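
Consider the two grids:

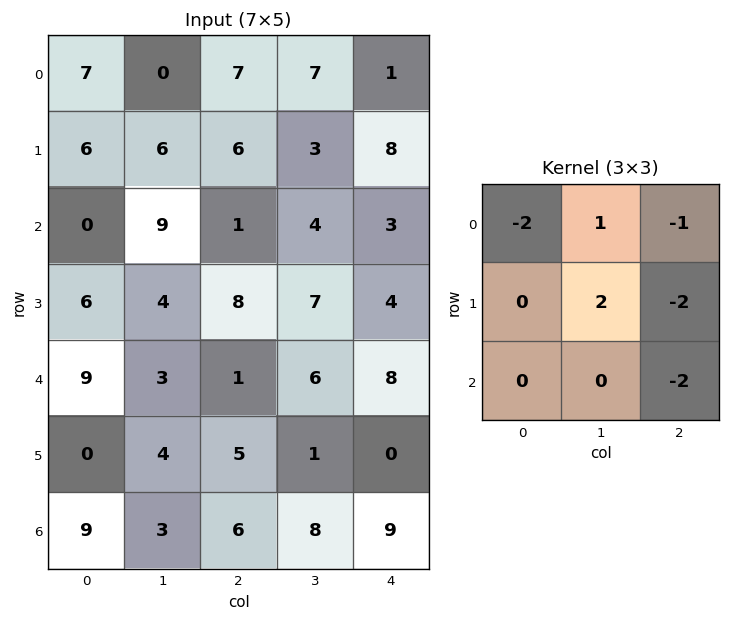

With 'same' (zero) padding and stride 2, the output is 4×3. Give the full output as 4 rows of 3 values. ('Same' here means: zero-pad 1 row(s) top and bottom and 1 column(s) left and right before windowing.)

2 -6 2
-26 -29 8
6 -19 6
8 -8 16

Output[0,0]: The receptive field on the zero-padded input at this output position is [0 0 0 / 0 7 0 / 0 6 6]. Elementwise product with the kernel and sum: 0·-2 + 0·1 + 0·-1 + 7·2 + 0·-2 + 6·-2.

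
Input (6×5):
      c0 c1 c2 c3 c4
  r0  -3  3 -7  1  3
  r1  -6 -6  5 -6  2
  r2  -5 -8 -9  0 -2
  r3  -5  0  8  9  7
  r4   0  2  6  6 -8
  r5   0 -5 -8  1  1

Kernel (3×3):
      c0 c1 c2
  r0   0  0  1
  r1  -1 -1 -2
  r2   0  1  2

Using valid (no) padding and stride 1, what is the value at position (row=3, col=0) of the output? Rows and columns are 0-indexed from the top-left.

The receptive field on the input at this output position is [-5 0 8 / 0 2 6 / 0 -5 -8]. Elementwise product with the kernel and sum: 8·1 + 0·-1 + 2·-1 + 6·-2 + -5·1 + -8·2.

-27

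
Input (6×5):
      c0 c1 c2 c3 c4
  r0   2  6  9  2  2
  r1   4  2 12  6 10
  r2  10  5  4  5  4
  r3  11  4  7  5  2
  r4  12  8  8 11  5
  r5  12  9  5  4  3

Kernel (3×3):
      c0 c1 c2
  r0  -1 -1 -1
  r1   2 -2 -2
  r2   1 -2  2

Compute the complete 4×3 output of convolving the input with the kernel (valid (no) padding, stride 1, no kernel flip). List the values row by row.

Output[0,0]: The receptive field on the input at this output position is [2 6 9 / 4 2 12 / 10 5 4]. Elementwise product with the kernel and sum: 2·-1 + 6·-1 + 9·-1 + 4·2 + 2·-2 + 12·-2 + 10·1 + 5·-2 + 4·2.
Output[0,1]: The receptive field on the input at this output position is [6 9 2 / 2 12 6 / 5 4 5]. Elementwise product with the kernel and sum: 6·-1 + 9·-1 + 2·-1 + 2·2 + 12·-2 + 6·-2 + 5·1 + 4·-2 + 5·2.

-29 -42 -19
1 -28 -37
-7 -16 -17
-26 -31 -27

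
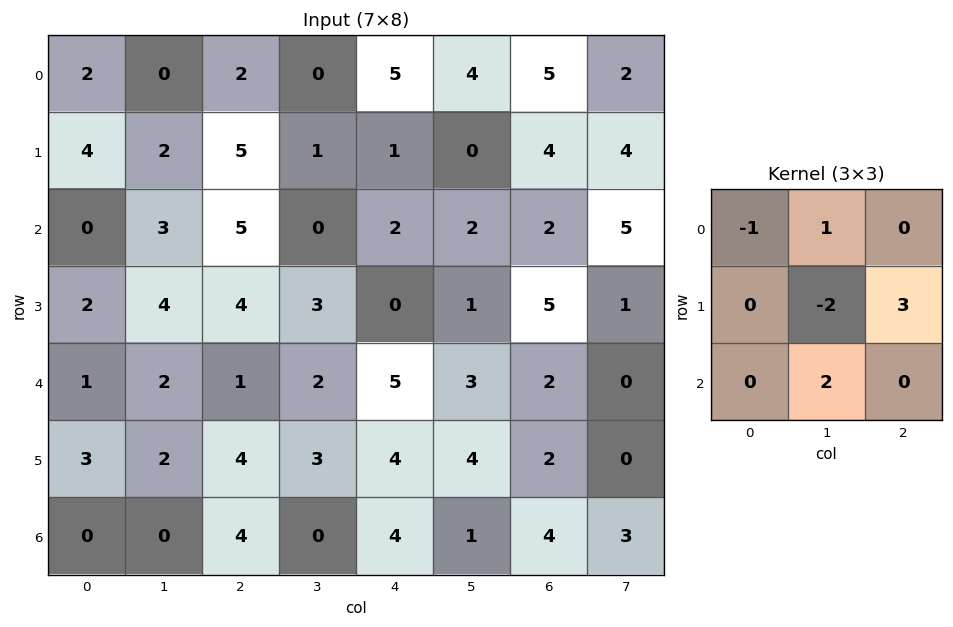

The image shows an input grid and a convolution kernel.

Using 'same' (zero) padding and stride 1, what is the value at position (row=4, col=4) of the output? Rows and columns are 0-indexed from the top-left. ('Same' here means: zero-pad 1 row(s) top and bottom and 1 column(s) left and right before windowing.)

4

The receptive field on the zero-padded input at this output position is [3 0 1 / 2 5 3 / 3 4 4]. Elementwise product with the kernel and sum: 3·-1 + 0·1 + 5·-2 + 3·3 + 4·2.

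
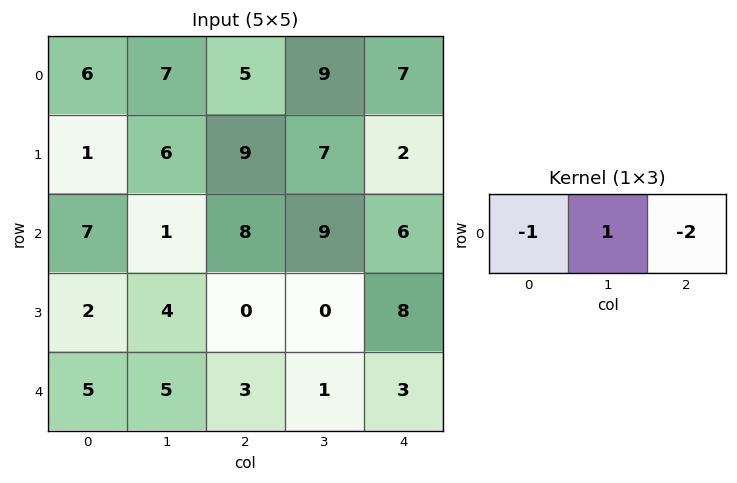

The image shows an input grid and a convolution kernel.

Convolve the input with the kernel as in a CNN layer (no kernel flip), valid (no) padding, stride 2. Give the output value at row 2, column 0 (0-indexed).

The receptive field on the input at this output position is [5 5 3]. Elementwise product with the kernel and sum: 5·-1 + 5·1 + 3·-2.

-6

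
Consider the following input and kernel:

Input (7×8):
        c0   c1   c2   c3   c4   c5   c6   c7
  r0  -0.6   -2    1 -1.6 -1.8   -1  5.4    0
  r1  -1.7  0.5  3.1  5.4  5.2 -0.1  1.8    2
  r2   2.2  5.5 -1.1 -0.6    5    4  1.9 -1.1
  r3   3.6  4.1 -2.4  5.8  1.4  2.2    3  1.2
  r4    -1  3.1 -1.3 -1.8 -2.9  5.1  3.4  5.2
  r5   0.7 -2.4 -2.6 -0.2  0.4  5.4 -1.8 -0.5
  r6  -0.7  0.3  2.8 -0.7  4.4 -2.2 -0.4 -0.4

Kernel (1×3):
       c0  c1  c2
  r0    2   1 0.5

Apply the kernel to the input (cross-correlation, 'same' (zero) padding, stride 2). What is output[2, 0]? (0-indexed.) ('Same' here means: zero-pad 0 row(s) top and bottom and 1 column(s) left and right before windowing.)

0.55

The receptive field on the zero-padded input at this output position is [0 -1 3.1]. Elementwise product with the kernel and sum: 0·2 + -1·1 + 3.1·0.5.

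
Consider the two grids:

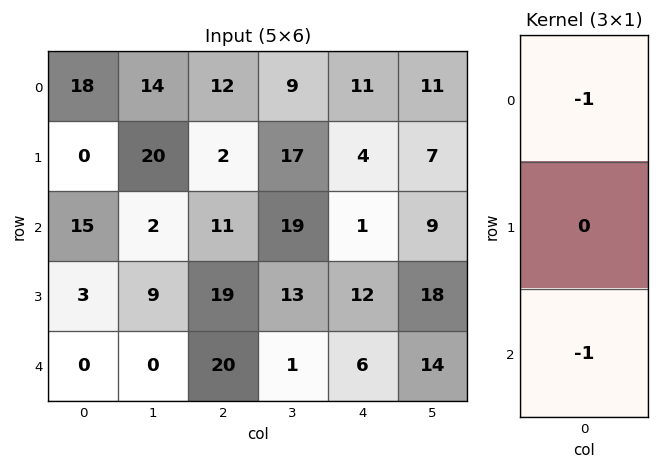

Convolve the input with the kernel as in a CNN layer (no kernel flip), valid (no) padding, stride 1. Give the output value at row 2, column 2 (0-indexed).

-31

The receptive field on the input at this output position is [11 / 19 / 20]. Elementwise product with the kernel and sum: 11·-1 + 20·-1.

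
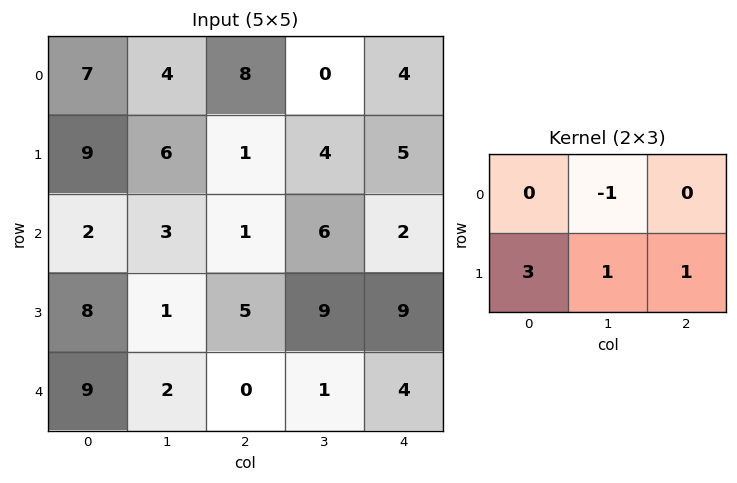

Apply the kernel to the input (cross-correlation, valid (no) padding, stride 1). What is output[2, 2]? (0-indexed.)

27

The receptive field on the input at this output position is [1 6 2 / 5 9 9]. Elementwise product with the kernel and sum: 6·-1 + 5·3 + 9·1 + 9·1.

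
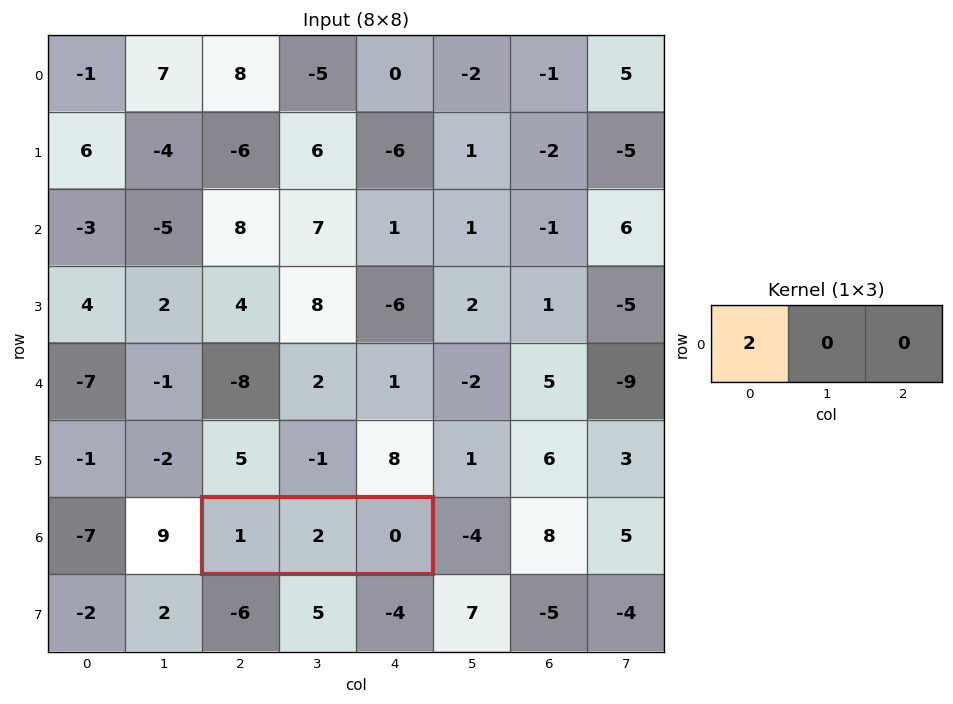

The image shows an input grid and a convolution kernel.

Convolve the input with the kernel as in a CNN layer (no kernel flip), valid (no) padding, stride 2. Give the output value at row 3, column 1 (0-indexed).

2

The receptive field on the input at this output position is [1 2 0]. Elementwise product with the kernel and sum: 1·2.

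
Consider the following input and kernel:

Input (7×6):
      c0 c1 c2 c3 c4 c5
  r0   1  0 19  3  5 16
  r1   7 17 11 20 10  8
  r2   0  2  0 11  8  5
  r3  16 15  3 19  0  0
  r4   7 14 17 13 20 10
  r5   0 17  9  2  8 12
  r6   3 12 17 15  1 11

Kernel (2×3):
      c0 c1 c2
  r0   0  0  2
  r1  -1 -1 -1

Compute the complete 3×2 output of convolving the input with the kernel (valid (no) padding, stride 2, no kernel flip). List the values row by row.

3 -31
-34 -6
8 21

Output[0,0]: The receptive field on the input at this output position is [1 0 19 / 7 17 11]. Elementwise product with the kernel and sum: 19·2 + 7·-1 + 17·-1 + 11·-1.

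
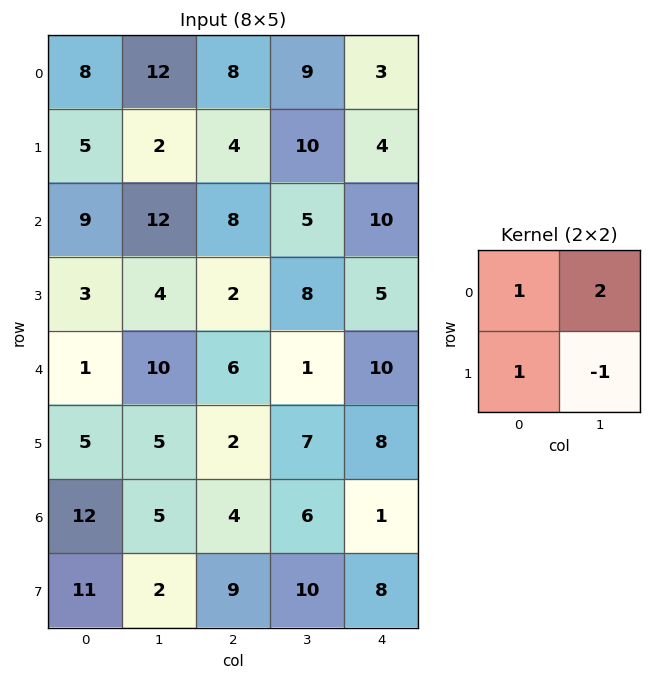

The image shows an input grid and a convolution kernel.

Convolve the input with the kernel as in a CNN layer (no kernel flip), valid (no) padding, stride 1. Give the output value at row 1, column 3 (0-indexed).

13

The receptive field on the input at this output position is [10 4 / 5 10]. Elementwise product with the kernel and sum: 10·1 + 4·2 + 5·1 + 10·-1.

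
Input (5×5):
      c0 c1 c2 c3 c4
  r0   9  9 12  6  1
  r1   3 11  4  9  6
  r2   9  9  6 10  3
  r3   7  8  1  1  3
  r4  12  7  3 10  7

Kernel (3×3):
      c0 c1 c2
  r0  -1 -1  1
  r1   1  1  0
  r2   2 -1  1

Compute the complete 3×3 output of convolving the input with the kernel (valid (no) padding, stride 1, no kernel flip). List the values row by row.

23 22 1
15 25 13
23 25 -8

Output[0,0]: The receptive field on the input at this output position is [9 9 12 / 3 11 4 / 9 9 6]. Elementwise product with the kernel and sum: 9·-1 + 9·-1 + 12·1 + 3·1 + 11·1 + 9·2 + 9·-1 + 6·1.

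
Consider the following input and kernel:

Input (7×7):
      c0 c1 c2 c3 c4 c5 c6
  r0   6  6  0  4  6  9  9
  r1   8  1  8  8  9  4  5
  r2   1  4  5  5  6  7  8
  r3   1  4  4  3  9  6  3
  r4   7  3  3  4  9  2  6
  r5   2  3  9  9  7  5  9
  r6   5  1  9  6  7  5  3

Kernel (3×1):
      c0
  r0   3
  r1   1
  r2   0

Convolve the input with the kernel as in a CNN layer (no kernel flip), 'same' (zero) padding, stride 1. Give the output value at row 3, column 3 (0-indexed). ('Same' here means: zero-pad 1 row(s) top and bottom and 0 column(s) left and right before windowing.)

18

The receptive field on the zero-padded input at this output position is [5 / 3 / 4]. Elementwise product with the kernel and sum: 5·3 + 3·1.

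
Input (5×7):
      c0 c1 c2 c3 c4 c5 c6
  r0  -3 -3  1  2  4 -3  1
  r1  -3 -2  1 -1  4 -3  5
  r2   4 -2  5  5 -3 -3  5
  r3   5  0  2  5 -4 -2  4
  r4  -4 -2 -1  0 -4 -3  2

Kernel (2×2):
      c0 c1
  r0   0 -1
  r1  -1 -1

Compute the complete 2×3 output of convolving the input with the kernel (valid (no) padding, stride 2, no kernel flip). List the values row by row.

Output[0,0]: The receptive field on the input at this output position is [-3 -3 / -3 -2]. Elementwise product with the kernel and sum: -3·-1 + -3·-1 + -2·-1.

8 -2 2
-3 -12 9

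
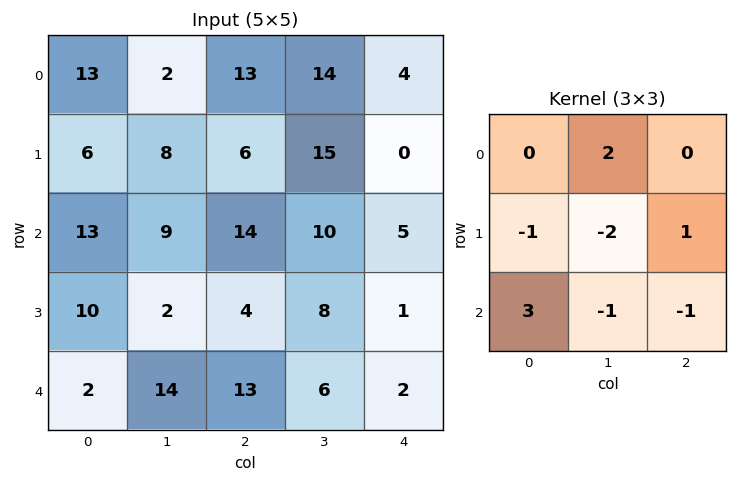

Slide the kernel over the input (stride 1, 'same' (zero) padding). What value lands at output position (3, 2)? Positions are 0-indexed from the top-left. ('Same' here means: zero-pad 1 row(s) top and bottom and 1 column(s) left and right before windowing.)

The receptive field on the zero-padded input at this output position is [9 14 10 / 2 4 8 / 14 13 6]. Elementwise product with the kernel and sum: 14·2 + 2·-1 + 4·-2 + 8·1 + 14·3 + 13·-1 + 6·-1.

49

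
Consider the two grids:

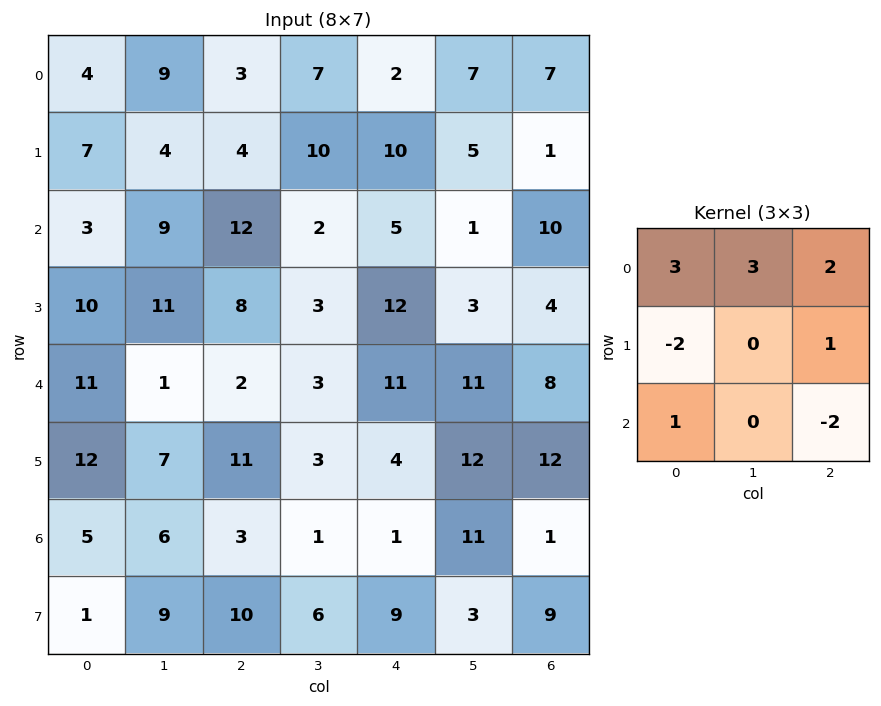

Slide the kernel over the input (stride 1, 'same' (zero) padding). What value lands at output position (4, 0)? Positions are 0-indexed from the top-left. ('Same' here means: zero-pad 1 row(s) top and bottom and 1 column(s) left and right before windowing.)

The receptive field on the zero-padded input at this output position is [0 10 11 / 0 11 1 / 0 12 7]. Elementwise product with the kernel and sum: 0·3 + 10·3 + 11·2 + 0·-2 + 1·1 + 0·1 + 7·-2.

39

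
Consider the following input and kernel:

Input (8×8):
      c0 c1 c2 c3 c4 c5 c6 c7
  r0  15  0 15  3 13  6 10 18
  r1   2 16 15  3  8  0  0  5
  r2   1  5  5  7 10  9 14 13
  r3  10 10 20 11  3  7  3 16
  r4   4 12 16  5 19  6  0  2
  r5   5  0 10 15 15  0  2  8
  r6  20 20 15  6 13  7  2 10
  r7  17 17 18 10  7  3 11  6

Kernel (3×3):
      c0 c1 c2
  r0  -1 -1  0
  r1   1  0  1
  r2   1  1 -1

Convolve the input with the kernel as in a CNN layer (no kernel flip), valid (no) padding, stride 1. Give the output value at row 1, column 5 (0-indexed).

The receptive field on the input at this output position is [0 0 5 / 9 14 13 / 7 3 16]. Elementwise product with the kernel and sum: 0·-1 + 0·-1 + 9·1 + 13·1 + 7·1 + 3·1 + 16·-1.

16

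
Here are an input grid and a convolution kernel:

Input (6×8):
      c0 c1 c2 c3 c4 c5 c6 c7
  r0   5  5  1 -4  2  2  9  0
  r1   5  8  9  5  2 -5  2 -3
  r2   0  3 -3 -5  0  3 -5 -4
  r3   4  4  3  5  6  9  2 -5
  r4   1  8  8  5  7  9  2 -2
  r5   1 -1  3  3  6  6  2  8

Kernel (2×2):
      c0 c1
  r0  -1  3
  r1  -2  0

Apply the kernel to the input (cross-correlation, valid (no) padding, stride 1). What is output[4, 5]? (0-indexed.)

The receptive field on the input at this output position is [9 2 / 6 2]. Elementwise product with the kernel and sum: 9·-1 + 2·3 + 6·-2.

-15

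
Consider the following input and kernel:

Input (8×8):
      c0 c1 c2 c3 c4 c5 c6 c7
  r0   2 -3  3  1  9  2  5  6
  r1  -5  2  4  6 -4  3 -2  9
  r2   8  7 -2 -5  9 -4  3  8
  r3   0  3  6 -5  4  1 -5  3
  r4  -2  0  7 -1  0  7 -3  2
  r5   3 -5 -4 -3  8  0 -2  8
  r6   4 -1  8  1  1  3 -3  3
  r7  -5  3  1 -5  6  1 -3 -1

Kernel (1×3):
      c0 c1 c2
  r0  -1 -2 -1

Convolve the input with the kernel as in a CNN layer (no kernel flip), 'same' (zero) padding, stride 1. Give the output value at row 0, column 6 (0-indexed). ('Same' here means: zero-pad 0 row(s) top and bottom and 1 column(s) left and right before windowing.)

The receptive field on the zero-padded input at this output position is [2 5 6]. Elementwise product with the kernel and sum: 2·-1 + 5·-2 + 6·-1.

-18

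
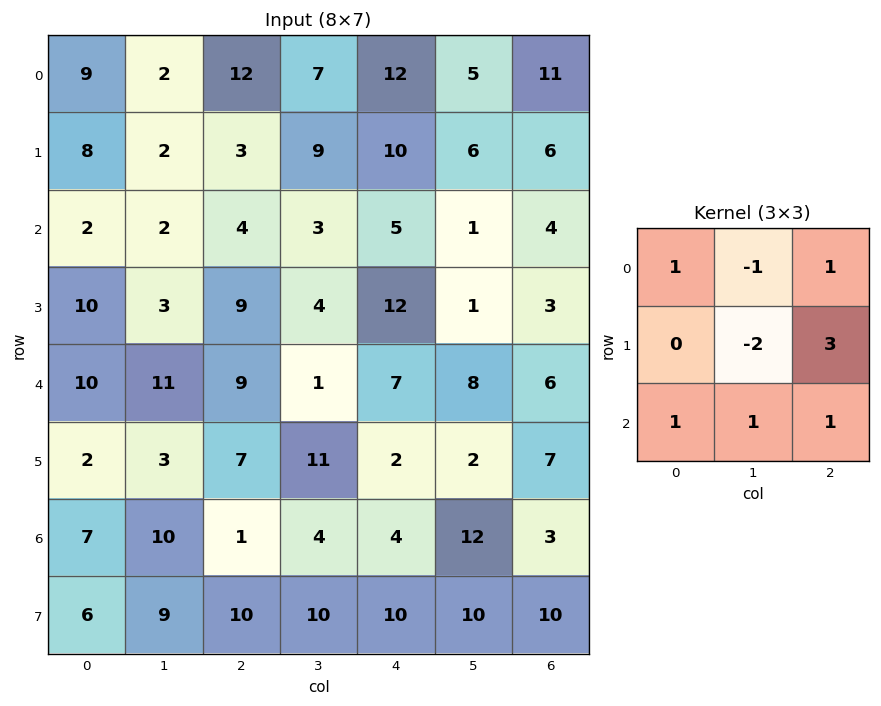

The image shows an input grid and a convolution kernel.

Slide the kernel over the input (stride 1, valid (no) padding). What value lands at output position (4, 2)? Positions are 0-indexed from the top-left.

8

The receptive field on the input at this output position is [9 1 7 / 7 11 2 / 1 4 4]. Elementwise product with the kernel and sum: 9·1 + 1·-1 + 7·1 + 11·-2 + 2·3 + 1·1 + 4·1 + 4·1.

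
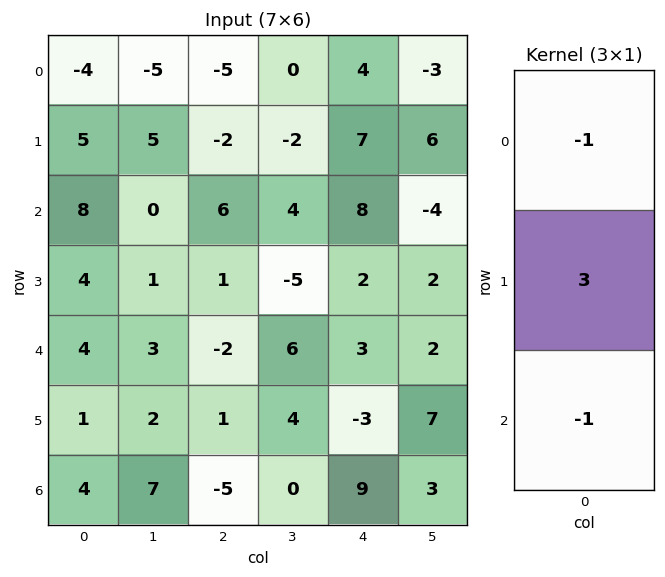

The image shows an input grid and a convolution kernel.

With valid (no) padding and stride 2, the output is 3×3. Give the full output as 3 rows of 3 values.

11 -7 9
0 -1 -5
-5 10 -21

Output[0,0]: The receptive field on the input at this output position is [-4 / 5 / 8]. Elementwise product with the kernel and sum: -4·-1 + 5·3 + 8·-1.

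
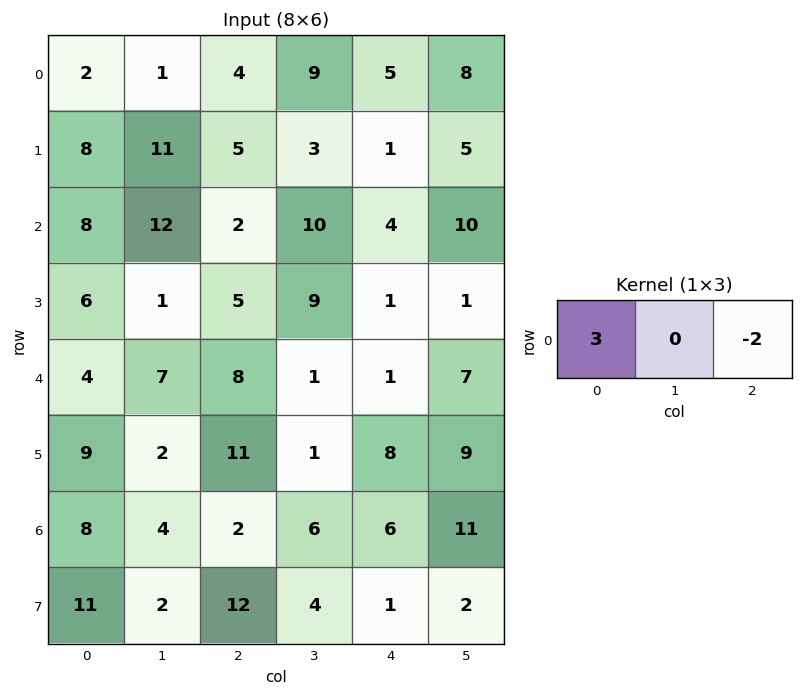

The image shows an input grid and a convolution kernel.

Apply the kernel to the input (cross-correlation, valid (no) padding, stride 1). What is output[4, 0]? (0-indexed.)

The receptive field on the input at this output position is [4 7 8]. Elementwise product with the kernel and sum: 4·3 + 8·-2.

-4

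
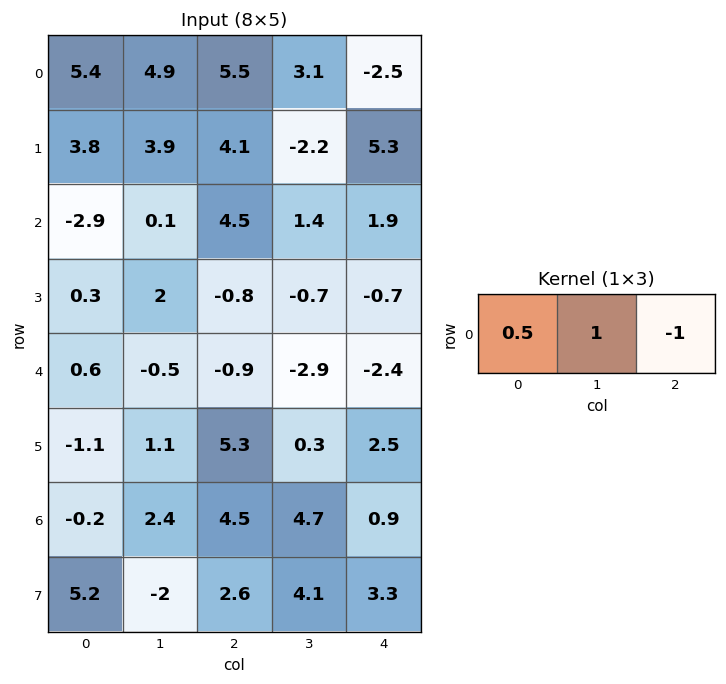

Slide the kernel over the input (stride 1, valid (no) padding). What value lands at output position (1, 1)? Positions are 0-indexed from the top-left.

The receptive field on the input at this output position is [3.9 4.1 -2.2]. Elementwise product with the kernel and sum: 3.9·0.5 + 4.1·1 + -2.2·-1.

8.25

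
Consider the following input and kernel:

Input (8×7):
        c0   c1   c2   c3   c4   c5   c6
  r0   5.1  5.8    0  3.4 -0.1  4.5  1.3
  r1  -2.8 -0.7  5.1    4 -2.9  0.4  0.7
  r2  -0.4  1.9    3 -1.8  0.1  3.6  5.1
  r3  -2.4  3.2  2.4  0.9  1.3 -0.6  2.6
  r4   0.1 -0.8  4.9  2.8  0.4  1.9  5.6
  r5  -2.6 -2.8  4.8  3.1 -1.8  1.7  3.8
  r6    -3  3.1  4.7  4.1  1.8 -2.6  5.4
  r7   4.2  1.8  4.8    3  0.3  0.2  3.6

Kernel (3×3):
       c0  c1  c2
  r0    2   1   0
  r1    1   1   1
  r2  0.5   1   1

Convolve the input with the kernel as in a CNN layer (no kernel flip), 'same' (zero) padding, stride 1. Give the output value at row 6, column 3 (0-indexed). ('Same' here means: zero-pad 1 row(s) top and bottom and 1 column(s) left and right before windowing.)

The receptive field on the zero-padded input at this output position is [4.8 3.1 -1.8 / 4.7 4.1 1.8 / 4.8 3 0.3]. Elementwise product with the kernel and sum: 4.8·2 + 3.1·1 + 4.7·1 + 4.1·1 + 1.8·1 + 4.8·0.5 + 3·1 + 0.3·1.

29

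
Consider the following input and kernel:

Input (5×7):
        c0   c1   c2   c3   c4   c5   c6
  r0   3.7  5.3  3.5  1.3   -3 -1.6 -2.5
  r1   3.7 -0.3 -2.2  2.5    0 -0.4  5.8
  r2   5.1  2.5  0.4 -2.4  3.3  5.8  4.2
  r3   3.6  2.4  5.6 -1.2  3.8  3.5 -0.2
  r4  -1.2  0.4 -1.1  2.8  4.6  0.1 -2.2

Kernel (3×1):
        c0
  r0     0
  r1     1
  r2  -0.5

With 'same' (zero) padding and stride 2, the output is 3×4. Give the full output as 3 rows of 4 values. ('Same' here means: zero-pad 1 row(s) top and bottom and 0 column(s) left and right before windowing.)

1.85 4.6 -3 -5.4
3.3 -2.4 1.4 4.3
-1.2 -1.1 4.6 -2.2

Output[0,0]: The receptive field on the zero-padded input at this output position is [0 / 3.7 / 3.7]. Elementwise product with the kernel and sum: 3.7·1 + 3.7·-0.5.
Output[0,1]: The receptive field on the zero-padded input at this output position is [0 / 3.5 / -2.2]. Elementwise product with the kernel and sum: 3.5·1 + -2.2·-0.5.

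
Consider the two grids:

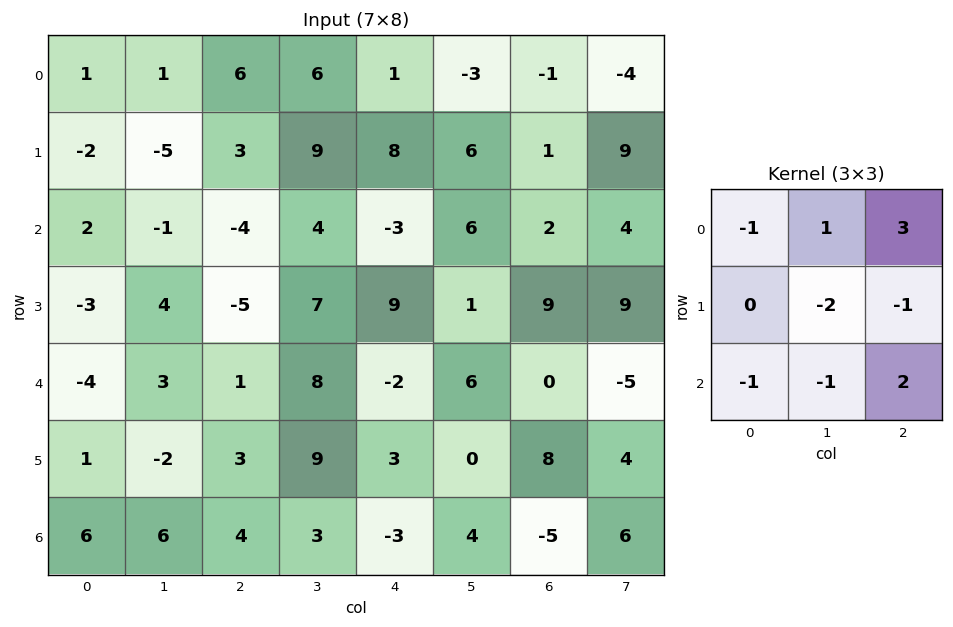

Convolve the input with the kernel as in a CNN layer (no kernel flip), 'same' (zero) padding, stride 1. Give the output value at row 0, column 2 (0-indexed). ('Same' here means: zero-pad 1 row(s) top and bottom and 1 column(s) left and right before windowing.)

The receptive field on the zero-padded input at this output position is [0 0 0 / 1 6 6 / -5 3 9]. Elementwise product with the kernel and sum: 0·-1 + 0·1 + 0·3 + 6·-2 + 6·-1 + -5·-1 + 3·-1 + 9·2.

2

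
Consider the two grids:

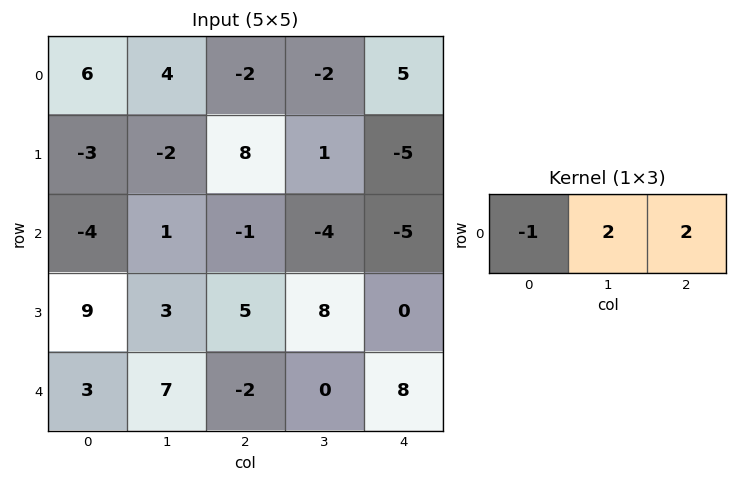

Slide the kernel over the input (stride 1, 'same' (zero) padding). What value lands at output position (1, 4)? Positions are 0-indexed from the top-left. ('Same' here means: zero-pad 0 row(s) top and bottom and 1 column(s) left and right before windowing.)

-11

The receptive field on the zero-padded input at this output position is [1 -5 0]. Elementwise product with the kernel and sum: 1·-1 + -5·2 + 0·2.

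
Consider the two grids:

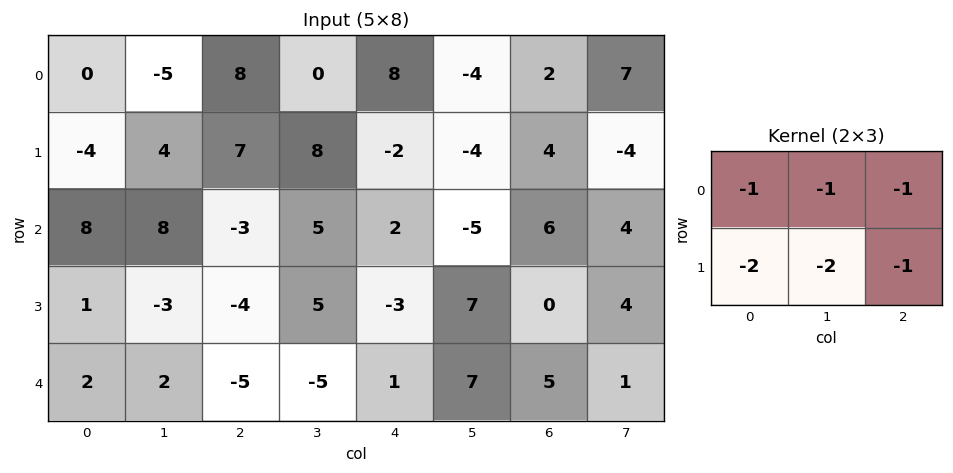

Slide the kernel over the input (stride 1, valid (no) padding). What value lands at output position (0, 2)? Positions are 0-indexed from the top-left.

The receptive field on the input at this output position is [8 0 8 / 7 8 -2]. Elementwise product with the kernel and sum: 8·-1 + 0·-1 + 8·-1 + 7·-2 + 8·-2 + -2·-1.

-44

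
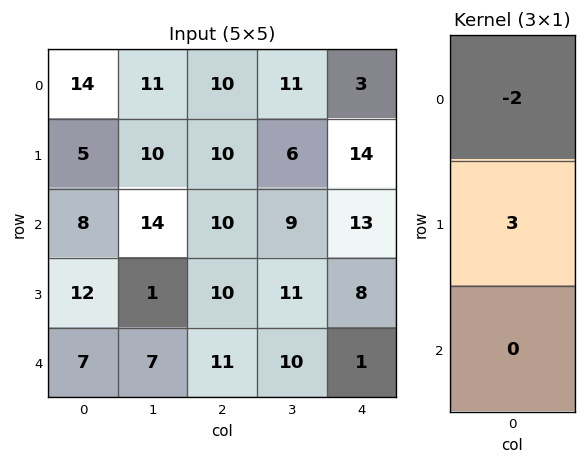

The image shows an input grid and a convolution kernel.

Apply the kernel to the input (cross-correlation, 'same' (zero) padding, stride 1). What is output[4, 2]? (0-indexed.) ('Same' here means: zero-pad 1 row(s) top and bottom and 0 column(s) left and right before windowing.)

The receptive field on the zero-padded input at this output position is [10 / 11 / 0]. Elementwise product with the kernel and sum: 10·-2 + 11·3.

13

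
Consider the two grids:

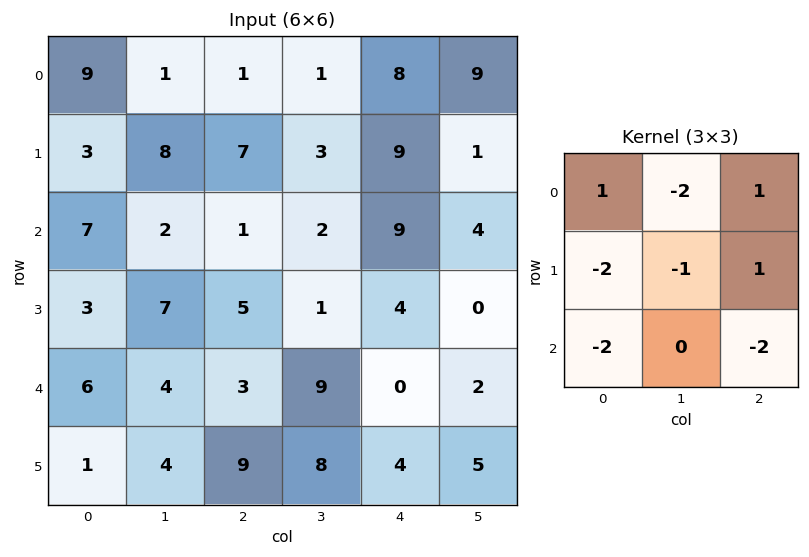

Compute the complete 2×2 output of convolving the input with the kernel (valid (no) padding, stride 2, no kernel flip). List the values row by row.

Output[0,0]: The receptive field on the input at this output position is [9 1 1 / 3 8 7 / 7 2 1]. Elementwise product with the kernel and sum: 9·1 + 1·-2 + 1·1 + 3·-2 + 8·-1 + 7·1 + 7·-2 + 1·-2.

-15 -21
-22 -7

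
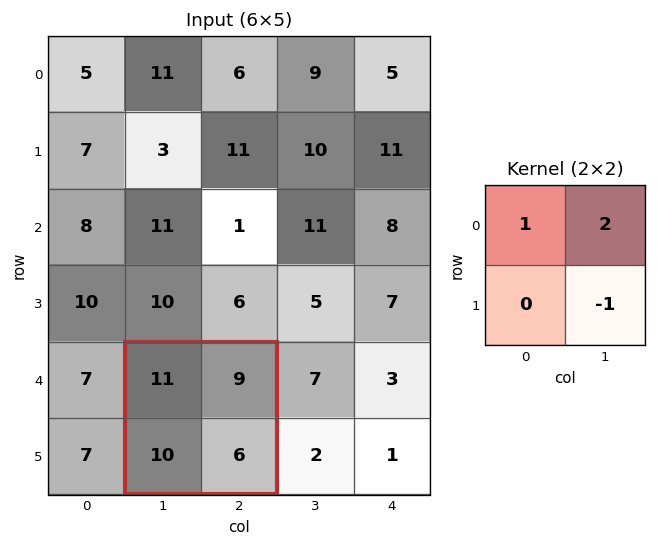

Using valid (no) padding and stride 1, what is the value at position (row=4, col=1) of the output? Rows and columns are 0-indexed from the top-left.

The receptive field on the input at this output position is [11 9 / 10 6]. Elementwise product with the kernel and sum: 11·1 + 9·2 + 6·-1.

23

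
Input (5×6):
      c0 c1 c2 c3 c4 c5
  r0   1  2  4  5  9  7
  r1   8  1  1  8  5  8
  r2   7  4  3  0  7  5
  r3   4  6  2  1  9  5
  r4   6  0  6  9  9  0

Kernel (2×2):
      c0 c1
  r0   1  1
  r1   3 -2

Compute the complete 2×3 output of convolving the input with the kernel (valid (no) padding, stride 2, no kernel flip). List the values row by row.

Output[0,0]: The receptive field on the input at this output position is [1 2 / 8 1]. Elementwise product with the kernel and sum: 1·1 + 2·1 + 8·3 + 1·-2.
Output[0,1]: The receptive field on the input at this output position is [4 5 / 1 8]. Elementwise product with the kernel and sum: 4·1 + 5·1 + 1·3 + 8·-2.

25 -4 15
11 7 29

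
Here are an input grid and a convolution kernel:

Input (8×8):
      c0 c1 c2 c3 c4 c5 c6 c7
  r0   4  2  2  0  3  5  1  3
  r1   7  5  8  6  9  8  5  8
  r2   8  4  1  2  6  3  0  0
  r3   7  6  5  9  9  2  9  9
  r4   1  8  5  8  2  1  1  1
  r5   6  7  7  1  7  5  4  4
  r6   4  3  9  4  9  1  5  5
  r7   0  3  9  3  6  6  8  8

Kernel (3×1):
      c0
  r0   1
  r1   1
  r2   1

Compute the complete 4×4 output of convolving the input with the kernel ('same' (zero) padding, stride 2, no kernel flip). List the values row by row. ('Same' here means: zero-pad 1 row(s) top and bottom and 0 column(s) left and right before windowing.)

11 10 12 6
22 14 24 14
14 17 18 14
10 25 22 17

Output[0,0]: The receptive field on the zero-padded input at this output position is [0 / 4 / 7]. Elementwise product with the kernel and sum: 0·1 + 4·1 + 7·1.
Output[0,1]: The receptive field on the zero-padded input at this output position is [0 / 2 / 8]. Elementwise product with the kernel and sum: 0·1 + 2·1 + 8·1.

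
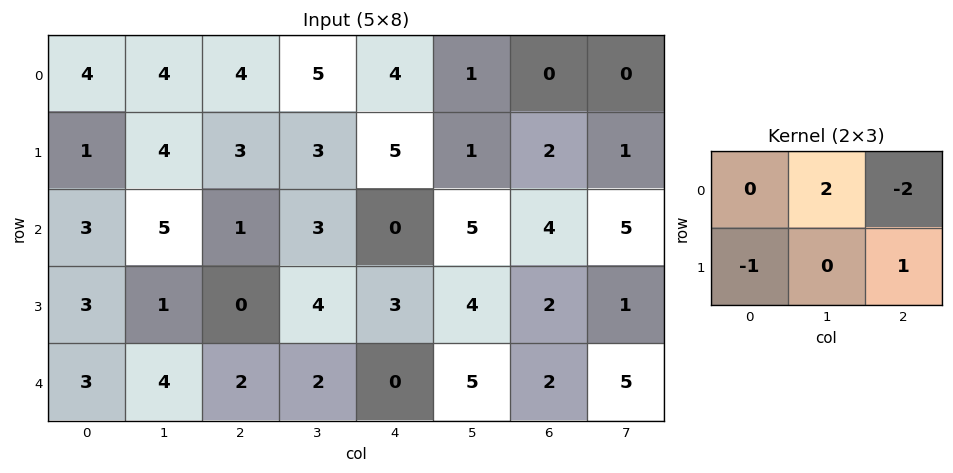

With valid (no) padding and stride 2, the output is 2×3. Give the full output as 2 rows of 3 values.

Output[0,0]: The receptive field on the input at this output position is [4 4 4 / 1 4 3]. Elementwise product with the kernel and sum: 4·2 + 4·-2 + 1·-1 + 3·1.
Output[0,1]: The receptive field on the input at this output position is [4 5 4 / 3 3 5]. Elementwise product with the kernel and sum: 5·2 + 4·-2 + 3·-1 + 5·1.

2 4 -1
5 9 1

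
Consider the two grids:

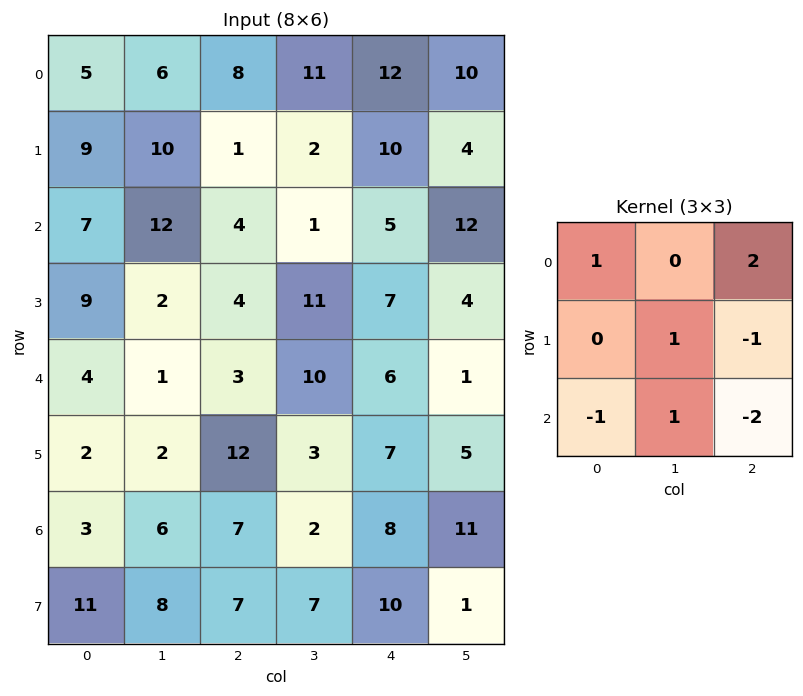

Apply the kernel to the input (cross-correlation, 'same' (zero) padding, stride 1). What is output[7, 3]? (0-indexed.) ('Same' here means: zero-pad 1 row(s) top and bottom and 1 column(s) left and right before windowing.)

20

The receptive field on the zero-padded input at this output position is [7 2 8 / 7 7 10 / 0 0 0]. Elementwise product with the kernel and sum: 7·1 + 8·2 + 7·1 + 10·-1 + 0·-1 + 0·1 + 0·-2.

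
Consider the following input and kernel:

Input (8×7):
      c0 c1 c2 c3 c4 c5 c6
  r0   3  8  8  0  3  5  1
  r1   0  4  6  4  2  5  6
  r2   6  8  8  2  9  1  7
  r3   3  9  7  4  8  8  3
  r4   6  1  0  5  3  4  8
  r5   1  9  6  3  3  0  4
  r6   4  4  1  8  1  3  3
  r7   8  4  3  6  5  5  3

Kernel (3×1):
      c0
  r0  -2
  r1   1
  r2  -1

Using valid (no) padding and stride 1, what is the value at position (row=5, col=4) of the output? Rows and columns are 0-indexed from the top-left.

The receptive field on the input at this output position is [3 / 1 / 5]. Elementwise product with the kernel and sum: 3·-2 + 1·1 + 5·-1.

-10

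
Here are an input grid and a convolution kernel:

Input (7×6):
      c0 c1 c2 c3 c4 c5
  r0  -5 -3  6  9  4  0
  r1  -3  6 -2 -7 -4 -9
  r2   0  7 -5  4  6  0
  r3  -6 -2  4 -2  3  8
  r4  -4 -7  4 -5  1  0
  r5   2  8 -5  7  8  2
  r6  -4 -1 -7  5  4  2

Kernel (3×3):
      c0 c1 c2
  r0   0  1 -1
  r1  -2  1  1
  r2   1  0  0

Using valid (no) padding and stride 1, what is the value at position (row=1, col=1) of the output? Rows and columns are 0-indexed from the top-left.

-12

The receptive field on the input at this output position is [6 -2 -7 / 7 -5 4 / -2 4 -2]. Elementwise product with the kernel and sum: -2·1 + -7·-1 + 7·-2 + -5·1 + 4·1 + -2·1.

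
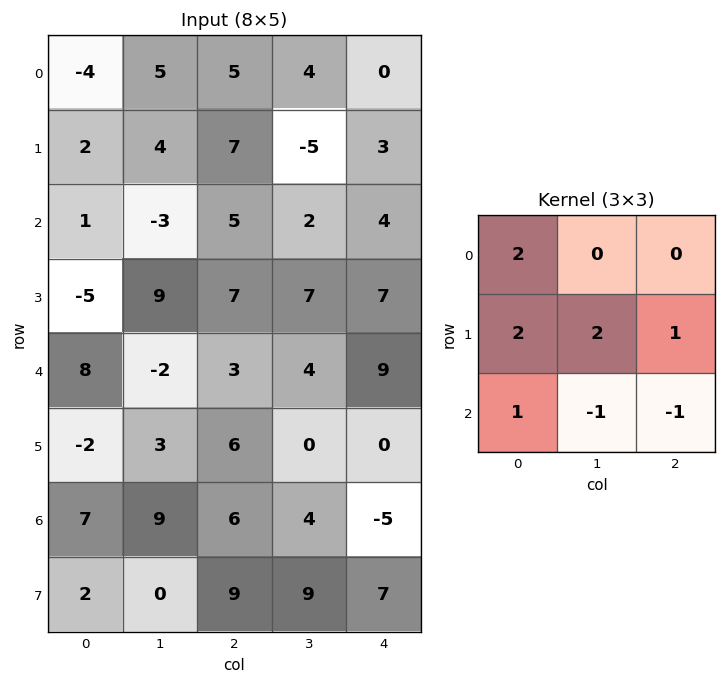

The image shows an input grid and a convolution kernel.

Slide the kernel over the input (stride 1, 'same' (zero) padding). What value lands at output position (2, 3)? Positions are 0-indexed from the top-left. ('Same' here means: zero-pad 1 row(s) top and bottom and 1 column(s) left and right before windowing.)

The receptive field on the zero-padded input at this output position is [7 -5 3 / 5 2 4 / 7 7 7]. Elementwise product with the kernel and sum: 7·2 + 5·2 + 2·2 + 4·1 + 7·1 + 7·-1 + 7·-1.

25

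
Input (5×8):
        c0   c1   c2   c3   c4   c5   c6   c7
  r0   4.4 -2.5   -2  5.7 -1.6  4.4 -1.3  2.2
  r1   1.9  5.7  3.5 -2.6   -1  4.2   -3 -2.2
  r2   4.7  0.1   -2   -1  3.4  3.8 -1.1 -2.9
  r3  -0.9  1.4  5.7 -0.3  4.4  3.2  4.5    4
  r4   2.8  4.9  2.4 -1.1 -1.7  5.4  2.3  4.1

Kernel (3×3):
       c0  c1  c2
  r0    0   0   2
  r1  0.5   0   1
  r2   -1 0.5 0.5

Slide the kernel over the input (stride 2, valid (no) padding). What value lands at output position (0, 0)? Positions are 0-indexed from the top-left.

The receptive field on the input at this output position is [4.4 -2.5 -2 / 1.9 5.7 3.5 / 4.7 0.1 -2]. Elementwise product with the kernel and sum: -2·2 + 1.9·0.5 + 3.5·1 + 4.7·-1 + 0.1·0.5 + -2·0.5.

-5.2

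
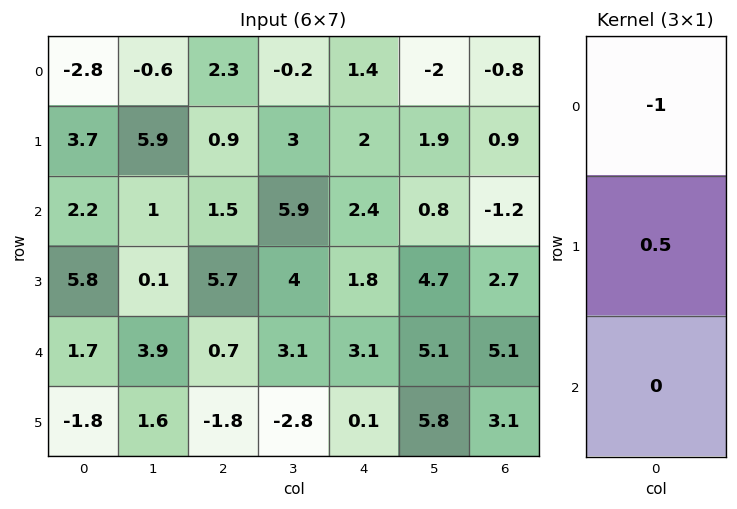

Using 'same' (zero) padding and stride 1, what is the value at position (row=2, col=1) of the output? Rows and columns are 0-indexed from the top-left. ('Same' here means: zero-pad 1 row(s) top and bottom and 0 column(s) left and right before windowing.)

-5.4

The receptive field on the zero-padded input at this output position is [5.9 / 1 / 0.1]. Elementwise product with the kernel and sum: 5.9·-1 + 1·0.5.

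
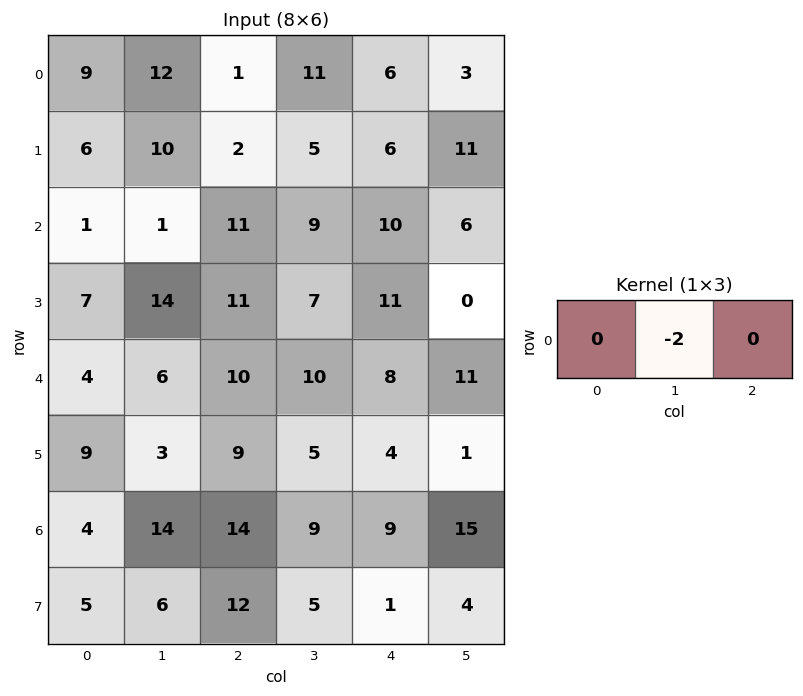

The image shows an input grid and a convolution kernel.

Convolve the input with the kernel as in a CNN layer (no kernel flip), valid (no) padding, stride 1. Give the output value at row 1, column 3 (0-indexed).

-12

The receptive field on the input at this output position is [5 6 11]. Elementwise product with the kernel and sum: 6·-2.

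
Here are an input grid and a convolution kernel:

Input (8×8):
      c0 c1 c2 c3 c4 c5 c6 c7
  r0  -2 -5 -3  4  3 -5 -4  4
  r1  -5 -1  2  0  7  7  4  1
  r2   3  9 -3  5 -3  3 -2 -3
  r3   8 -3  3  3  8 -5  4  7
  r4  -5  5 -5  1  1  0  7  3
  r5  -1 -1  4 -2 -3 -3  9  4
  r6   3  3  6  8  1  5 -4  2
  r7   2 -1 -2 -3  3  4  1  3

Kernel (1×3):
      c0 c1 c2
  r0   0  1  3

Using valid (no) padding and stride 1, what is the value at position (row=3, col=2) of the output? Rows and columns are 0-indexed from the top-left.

The receptive field on the input at this output position is [3 3 8]. Elementwise product with the kernel and sum: 3·1 + 8·3.

27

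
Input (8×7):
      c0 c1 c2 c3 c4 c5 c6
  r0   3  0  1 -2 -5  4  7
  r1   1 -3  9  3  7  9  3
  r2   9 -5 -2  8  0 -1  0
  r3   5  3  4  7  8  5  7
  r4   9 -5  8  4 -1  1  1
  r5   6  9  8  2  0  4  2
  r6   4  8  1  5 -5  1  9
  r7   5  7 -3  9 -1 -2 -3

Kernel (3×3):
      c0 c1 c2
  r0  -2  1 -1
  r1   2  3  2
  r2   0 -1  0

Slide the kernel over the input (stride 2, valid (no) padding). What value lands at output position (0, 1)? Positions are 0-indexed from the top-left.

The receptive field on the input at this output position is [1 -2 -5 / 9 3 7 / -2 8 0]. Elementwise product with the kernel and sum: 1·-2 + -2·1 + -5·-1 + 9·2 + 3·3 + 7·2 + 8·-1.

34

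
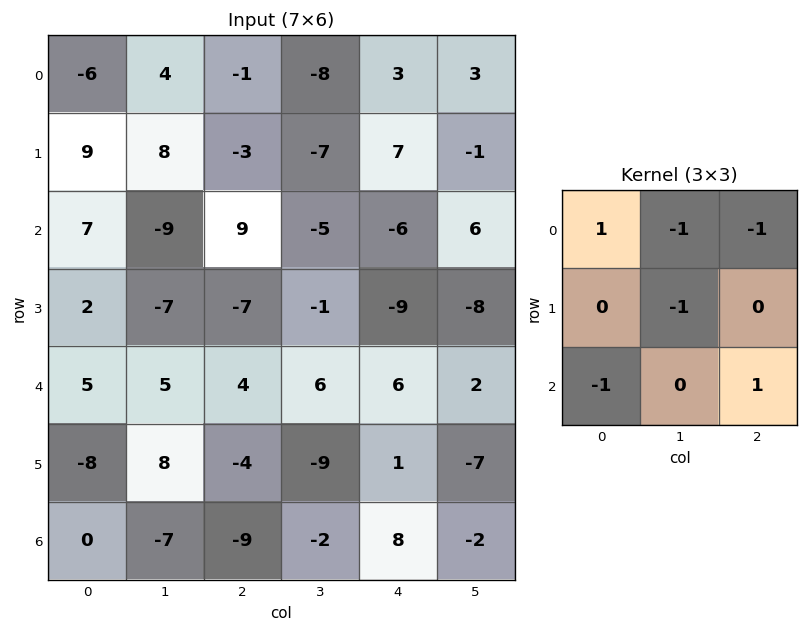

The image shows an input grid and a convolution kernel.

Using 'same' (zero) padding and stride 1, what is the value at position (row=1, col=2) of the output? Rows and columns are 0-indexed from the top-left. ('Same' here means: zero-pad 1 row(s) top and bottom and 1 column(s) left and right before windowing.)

20

The receptive field on the zero-padded input at this output position is [4 -1 -8 / 8 -3 -7 / -9 9 -5]. Elementwise product with the kernel and sum: 4·1 + -1·-1 + -8·-1 + -3·-1 + -9·-1 + -5·1.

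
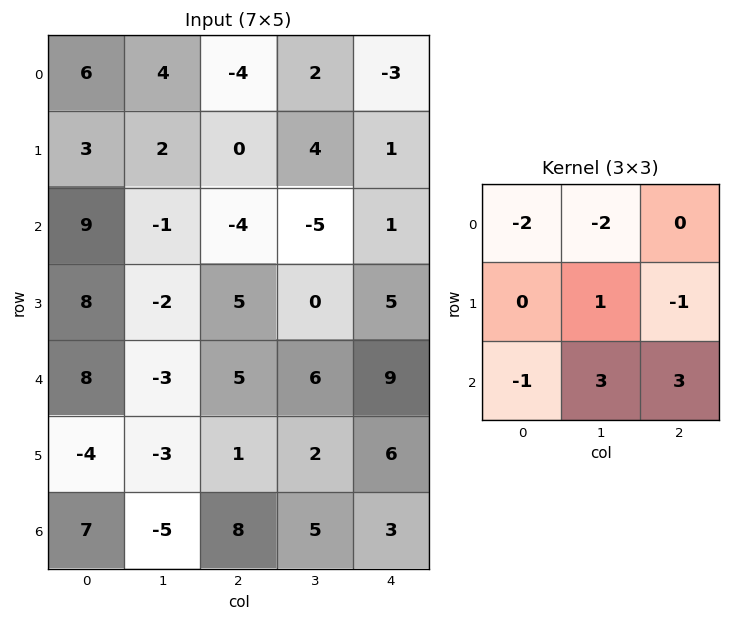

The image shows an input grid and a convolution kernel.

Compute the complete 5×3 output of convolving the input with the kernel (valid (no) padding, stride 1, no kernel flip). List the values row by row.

-42 -30 -1
-6 14 -4
-25 51 53
-22 5 10
-12 39 -10

Output[0,0]: The receptive field on the input at this output position is [6 4 -4 / 3 2 0 / 9 -1 -4]. Elementwise product with the kernel and sum: 6·-2 + 4·-2 + 2·1 + 0·-1 + 9·-1 + -1·3 + -4·3.
Output[0,1]: The receptive field on the input at this output position is [4 -4 2 / 2 0 4 / -1 -4 -5]. Elementwise product with the kernel and sum: 4·-2 + -4·-2 + 0·1 + 4·-1 + -1·-1 + -4·3 + -5·3.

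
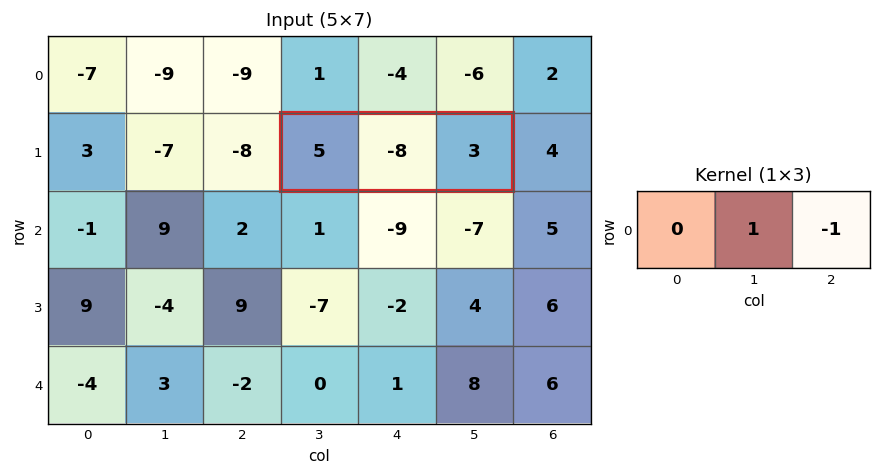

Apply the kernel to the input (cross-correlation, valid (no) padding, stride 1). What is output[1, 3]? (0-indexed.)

The receptive field on the input at this output position is [5 -8 3]. Elementwise product with the kernel and sum: -8·1 + 3·-1.

-11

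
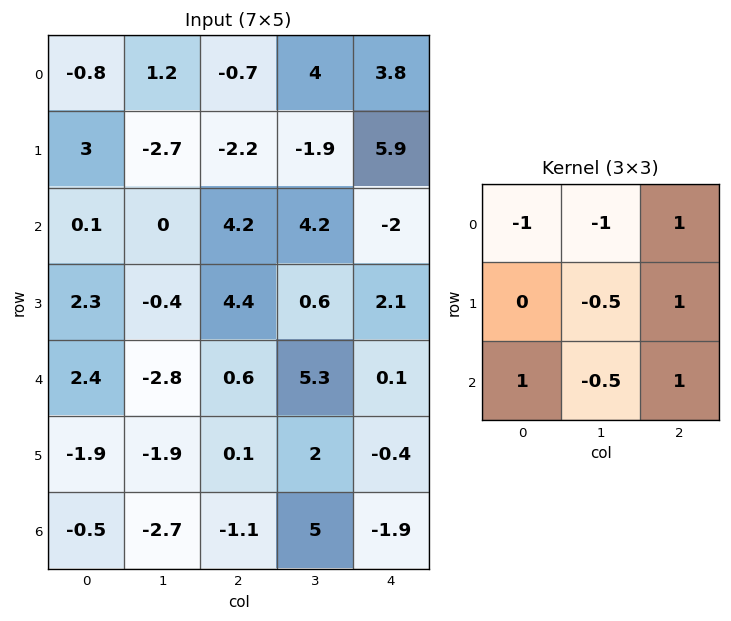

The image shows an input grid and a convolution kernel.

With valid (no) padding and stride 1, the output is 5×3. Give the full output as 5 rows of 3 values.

Output[0,0]: The receptive field on the input at this output position is [-0.8 1.2 -0.7 / 3 -2.7 -2.2 / 0.1 0 4.2]. Elementwise product with the kernel and sum: -0.8·-1 + 1.2·-1 + -0.7·1 + -2.7·-0.5 + -2.2·1 + 0.1·1 + 0·-0.5 + 4.2·1.
Output[0,1]: The receptive field on the input at this output position is [1.2 -0.7 4 / -2.7 -2.2 -1.9 / 0 4.2 4.2]. Elementwise product with the kernel and sum: 1.2·-1 + -0.7·-1 + 4·1 + -2.2·-0.5 + -1.9·1 + 0·1 + 4.2·-0.5 + 4.2·1.

2.35 4.8 7.45
8.6 3.1 12.1
13.1 0.6 -10.55
3.65 1.65 -6.75
1.8 12.3 -12.7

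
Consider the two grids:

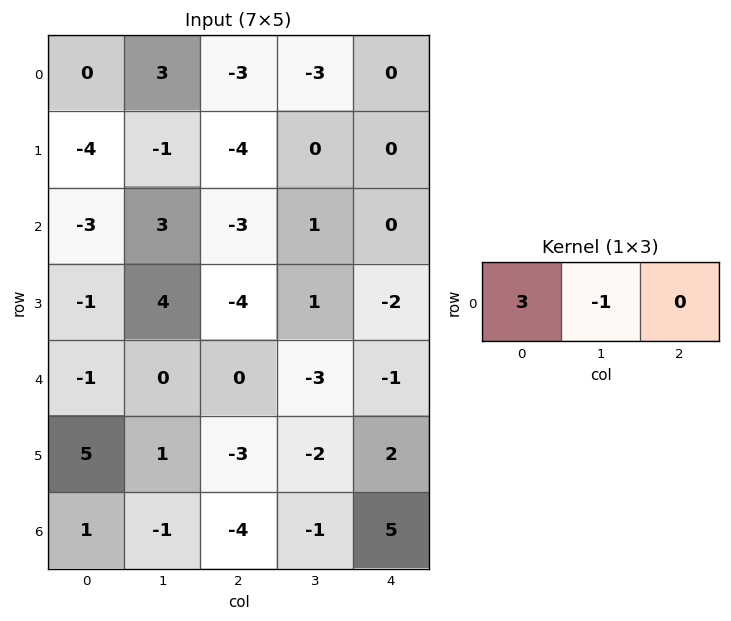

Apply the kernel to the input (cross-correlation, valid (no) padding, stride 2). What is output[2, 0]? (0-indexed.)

The receptive field on the input at this output position is [-1 0 0]. Elementwise product with the kernel and sum: -1·3 + 0·-1.

-3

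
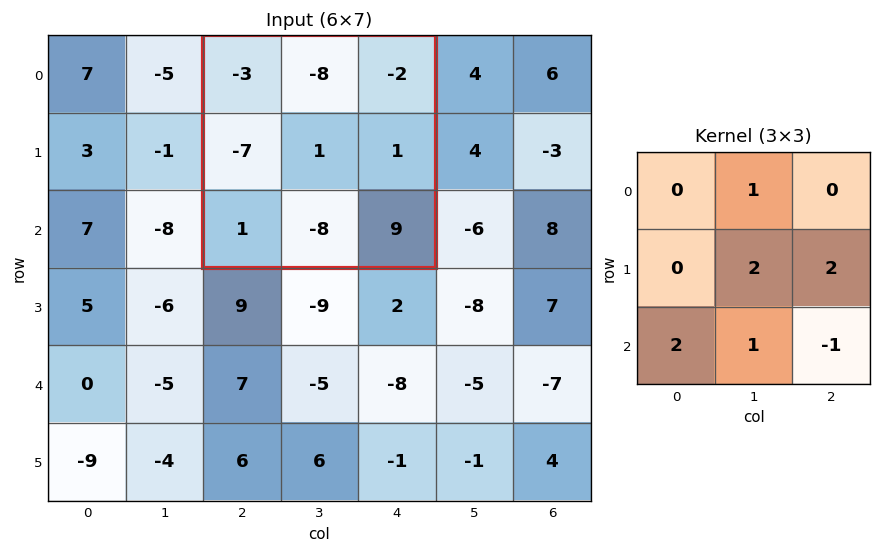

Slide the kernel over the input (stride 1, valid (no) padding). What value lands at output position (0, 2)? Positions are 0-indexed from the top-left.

-19

The receptive field on the input at this output position is [-3 -8 -2 / -7 1 1 / 1 -8 9]. Elementwise product with the kernel and sum: -8·1 + 1·2 + 1·2 + 1·2 + -8·1 + 9·-1.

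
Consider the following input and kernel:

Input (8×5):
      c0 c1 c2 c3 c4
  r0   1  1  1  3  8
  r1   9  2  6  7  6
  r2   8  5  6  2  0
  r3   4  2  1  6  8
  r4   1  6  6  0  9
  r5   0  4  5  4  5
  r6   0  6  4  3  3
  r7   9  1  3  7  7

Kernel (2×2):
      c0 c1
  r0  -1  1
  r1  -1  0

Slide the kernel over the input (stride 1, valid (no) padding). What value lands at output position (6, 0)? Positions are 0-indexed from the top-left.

The receptive field on the input at this output position is [0 6 / 9 1]. Elementwise product with the kernel and sum: 0·-1 + 6·1 + 9·-1.

-3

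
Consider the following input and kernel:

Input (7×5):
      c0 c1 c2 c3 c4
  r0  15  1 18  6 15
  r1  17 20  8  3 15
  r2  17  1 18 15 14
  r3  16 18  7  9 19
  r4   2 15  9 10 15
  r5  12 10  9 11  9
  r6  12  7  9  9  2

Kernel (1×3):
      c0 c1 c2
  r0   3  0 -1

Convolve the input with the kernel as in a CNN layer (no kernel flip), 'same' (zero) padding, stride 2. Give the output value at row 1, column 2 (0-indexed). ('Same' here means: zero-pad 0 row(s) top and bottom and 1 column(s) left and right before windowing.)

45

The receptive field on the zero-padded input at this output position is [15 14 0]. Elementwise product with the kernel and sum: 15·3 + 0·-1.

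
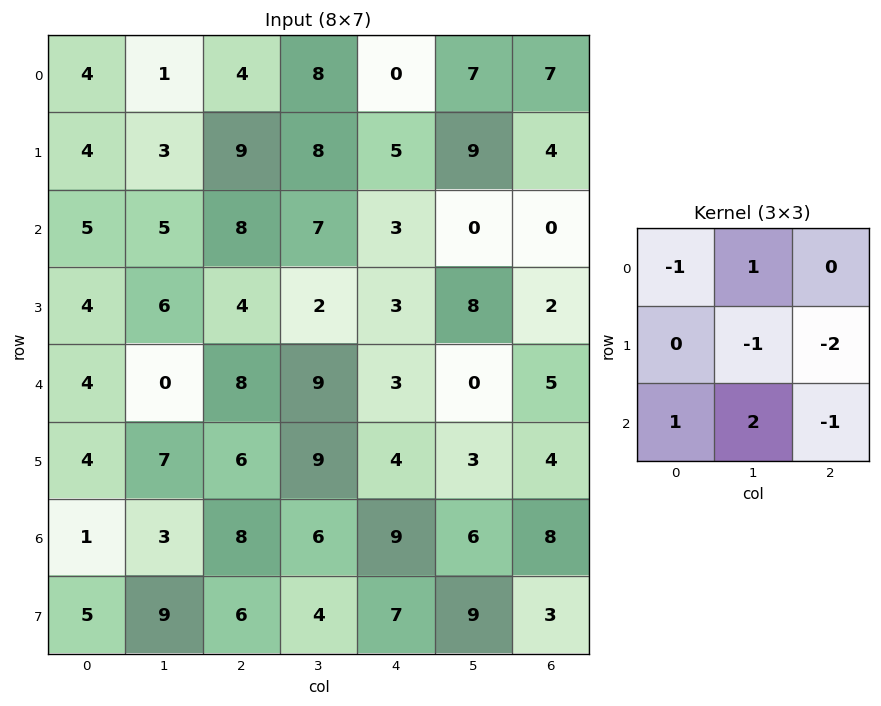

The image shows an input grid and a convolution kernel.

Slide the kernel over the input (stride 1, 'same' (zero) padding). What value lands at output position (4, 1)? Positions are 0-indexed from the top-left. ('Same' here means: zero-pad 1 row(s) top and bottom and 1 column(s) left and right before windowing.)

-2

The receptive field on the zero-padded input at this output position is [4 6 4 / 4 0 8 / 4 7 6]. Elementwise product with the kernel and sum: 4·-1 + 6·1 + 0·-1 + 8·-2 + 4·1 + 7·2 + 6·-1.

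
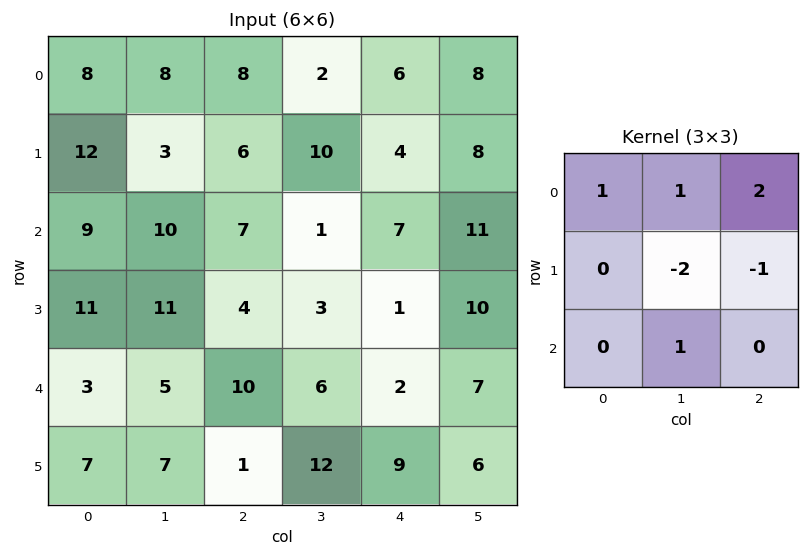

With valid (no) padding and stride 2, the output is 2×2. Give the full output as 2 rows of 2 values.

Output[0,0]: The receptive field on the input at this output position is [8 8 8 / 12 3 6 / 9 10 7]. Elementwise product with the kernel and sum: 8·1 + 8·1 + 8·2 + 3·-2 + 6·-1 + 10·1.
Output[0,1]: The receptive field on the input at this output position is [8 2 6 / 6 10 4 / 7 1 7]. Elementwise product with the kernel and sum: 8·1 + 2·1 + 6·2 + 10·-2 + 4·-1 + 1·1.

30 -1
12 21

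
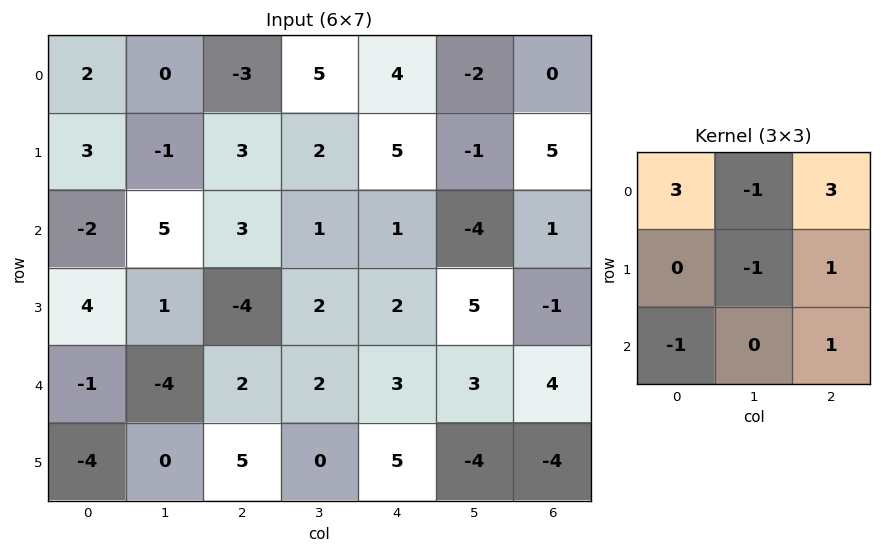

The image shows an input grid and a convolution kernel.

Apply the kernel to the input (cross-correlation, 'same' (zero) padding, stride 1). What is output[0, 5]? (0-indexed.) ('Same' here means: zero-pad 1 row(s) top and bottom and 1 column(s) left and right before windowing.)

2

The receptive field on the zero-padded input at this output position is [0 0 0 / 4 -2 0 / 5 -1 5]. Elementwise product with the kernel and sum: 0·3 + 0·-1 + 0·3 + -2·-1 + 0·1 + 5·-1 + 5·1.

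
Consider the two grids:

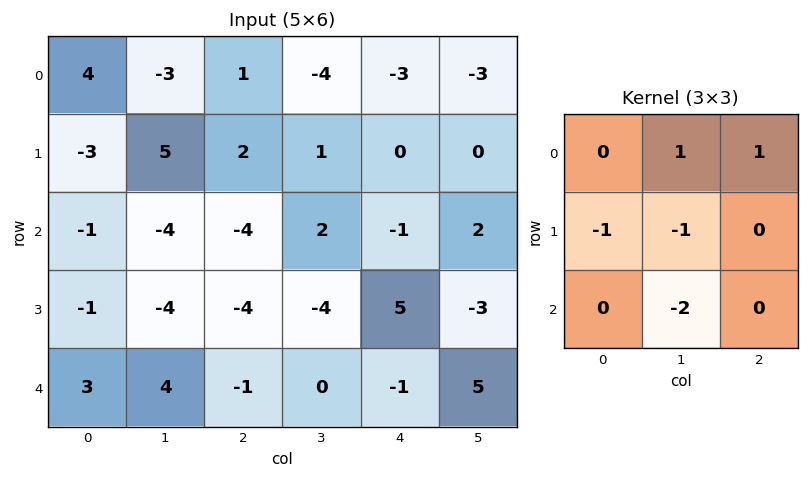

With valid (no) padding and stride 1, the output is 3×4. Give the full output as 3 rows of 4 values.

Output[0,0]: The receptive field on the input at this output position is [4 -3 1 / -3 5 2 / -1 -4 -4]. Elementwise product with the kernel and sum: -3·1 + 1·1 + -3·-1 + 5·-1 + -4·-2.
Output[0,1]: The receptive field on the input at this output position is [-3 1 -4 / 5 2 1 / -4 -4 2]. Elementwise product with the kernel and sum: 1·1 + -4·1 + 5·-1 + 2·-1 + -4·-2.

4 -2 -14 -5
20 19 11 -11
-11 8 9 2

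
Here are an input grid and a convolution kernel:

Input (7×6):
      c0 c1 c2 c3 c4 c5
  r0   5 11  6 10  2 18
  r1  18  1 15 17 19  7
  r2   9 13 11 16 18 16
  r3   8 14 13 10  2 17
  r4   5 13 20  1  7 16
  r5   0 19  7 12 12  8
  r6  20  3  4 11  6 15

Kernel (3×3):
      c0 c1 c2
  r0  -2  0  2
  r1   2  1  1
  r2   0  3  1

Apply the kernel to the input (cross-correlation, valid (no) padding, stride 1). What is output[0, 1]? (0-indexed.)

The receptive field on the input at this output position is [11 6 10 / 1 15 17 / 13 11 16]. Elementwise product with the kernel and sum: 11·-2 + 10·2 + 1·2 + 15·1 + 17·1 + 11·3 + 16·1.

81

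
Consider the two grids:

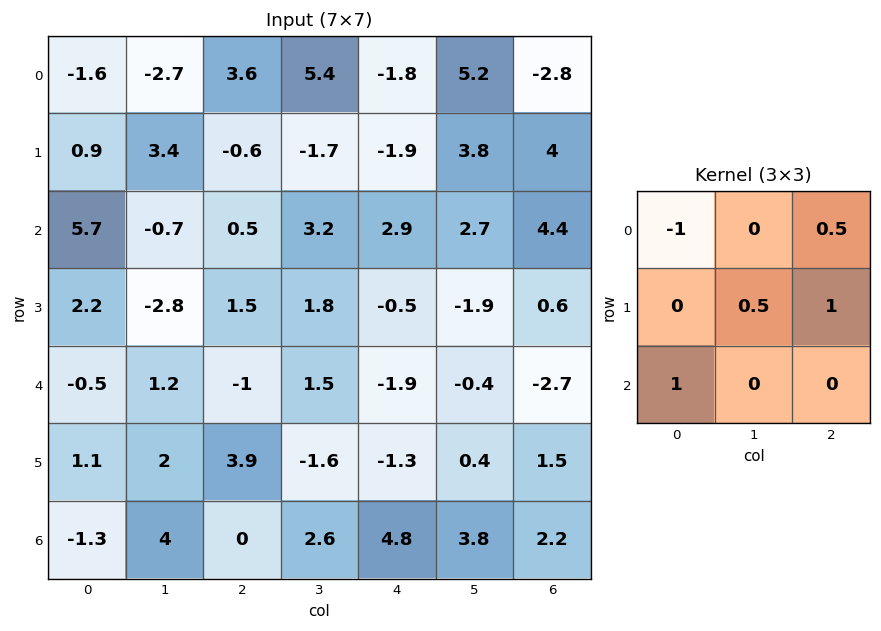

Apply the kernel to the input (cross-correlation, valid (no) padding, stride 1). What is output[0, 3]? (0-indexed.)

The receptive field on the input at this output position is [5.4 -1.8 5.2 / -1.7 -1.9 3.8 / 3.2 2.9 2.7]. Elementwise product with the kernel and sum: 5.4·-1 + 5.2·0.5 + -1.9·0.5 + 3.8·1 + 3.2·1.

3.25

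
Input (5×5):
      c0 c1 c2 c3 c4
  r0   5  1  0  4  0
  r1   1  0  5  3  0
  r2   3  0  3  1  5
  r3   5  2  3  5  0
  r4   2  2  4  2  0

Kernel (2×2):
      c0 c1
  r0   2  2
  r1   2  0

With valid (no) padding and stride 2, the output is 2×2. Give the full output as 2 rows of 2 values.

14 18
16 14

Output[0,0]: The receptive field on the input at this output position is [5 1 / 1 0]. Elementwise product with the kernel and sum: 5·2 + 1·2 + 1·2.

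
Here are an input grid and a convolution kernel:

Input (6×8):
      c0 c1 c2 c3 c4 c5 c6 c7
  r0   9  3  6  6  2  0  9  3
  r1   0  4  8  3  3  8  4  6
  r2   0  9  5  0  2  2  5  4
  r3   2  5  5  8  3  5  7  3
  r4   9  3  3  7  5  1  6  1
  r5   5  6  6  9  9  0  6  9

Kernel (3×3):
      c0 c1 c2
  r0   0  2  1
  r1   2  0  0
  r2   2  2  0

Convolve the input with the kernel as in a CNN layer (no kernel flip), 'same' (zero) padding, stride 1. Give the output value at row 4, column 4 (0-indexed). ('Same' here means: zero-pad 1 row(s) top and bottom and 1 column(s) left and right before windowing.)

The receptive field on the zero-padded input at this output position is [8 3 5 / 7 5 1 / 9 9 0]. Elementwise product with the kernel and sum: 3·2 + 5·1 + 7·2 + 9·2 + 9·2.

61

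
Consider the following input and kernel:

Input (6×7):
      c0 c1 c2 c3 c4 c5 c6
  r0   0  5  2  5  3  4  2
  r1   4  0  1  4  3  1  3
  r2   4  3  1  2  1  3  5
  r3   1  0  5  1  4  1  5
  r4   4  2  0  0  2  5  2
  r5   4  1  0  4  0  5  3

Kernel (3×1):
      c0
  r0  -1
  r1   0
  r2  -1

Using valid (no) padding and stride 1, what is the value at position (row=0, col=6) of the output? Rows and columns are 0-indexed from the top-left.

The receptive field on the input at this output position is [2 / 3 / 5]. Elementwise product with the kernel and sum: 2·-1 + 5·-1.

-7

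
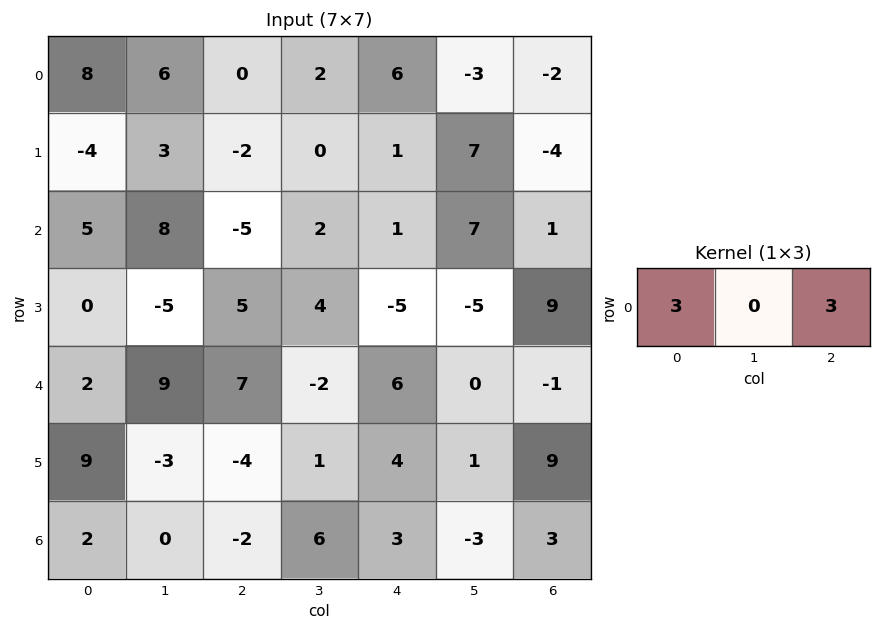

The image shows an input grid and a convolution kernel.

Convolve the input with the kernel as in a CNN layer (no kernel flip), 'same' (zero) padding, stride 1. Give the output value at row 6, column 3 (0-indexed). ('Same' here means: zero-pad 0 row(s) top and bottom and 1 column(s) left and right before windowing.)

The receptive field on the zero-padded input at this output position is [-2 6 3]. Elementwise product with the kernel and sum: -2·3 + 3·3.

3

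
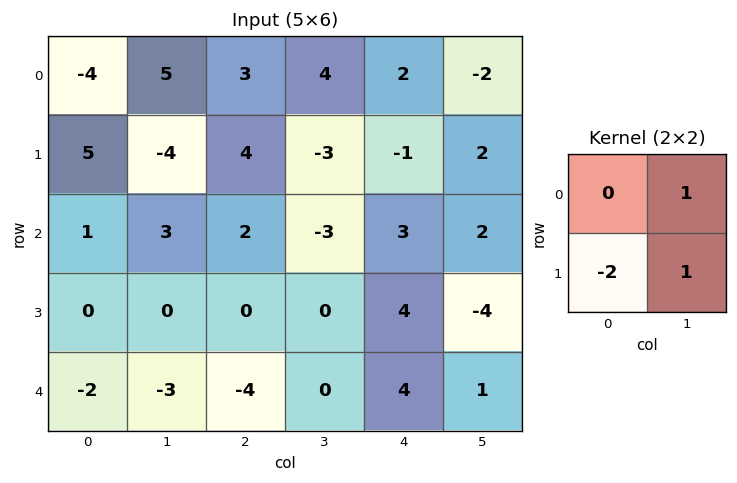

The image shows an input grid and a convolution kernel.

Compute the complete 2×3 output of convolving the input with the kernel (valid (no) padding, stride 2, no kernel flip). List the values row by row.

Output[0,0]: The receptive field on the input at this output position is [-4 5 / 5 -4]. Elementwise product with the kernel and sum: 5·1 + 5·-2 + -4·1.
Output[0,1]: The receptive field on the input at this output position is [3 4 / 4 -3]. Elementwise product with the kernel and sum: 4·1 + 4·-2 + -3·1.

-9 -7 2
3 -3 -10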